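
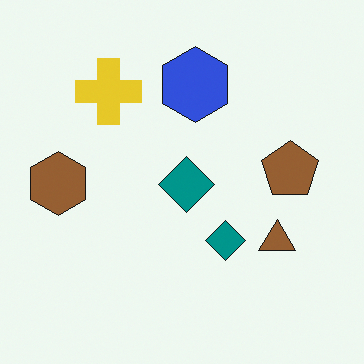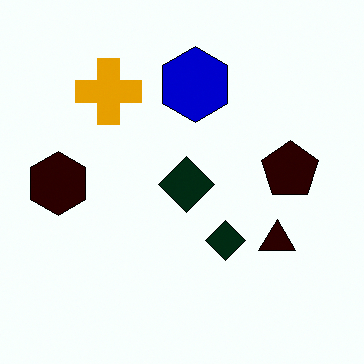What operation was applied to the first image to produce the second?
The second image is the first given much higher contrast.

Tones are pushed away from mid-grey across the whole image — a global contrast change.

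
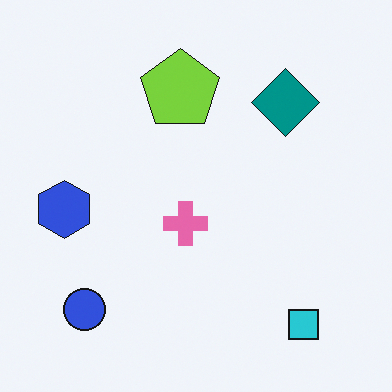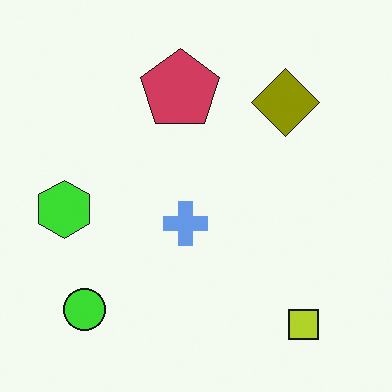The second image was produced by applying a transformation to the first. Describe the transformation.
Hue-shifted by a large amount.

Every shape's color has rotated by the same amount around the hue wheel — a uniform hue shift.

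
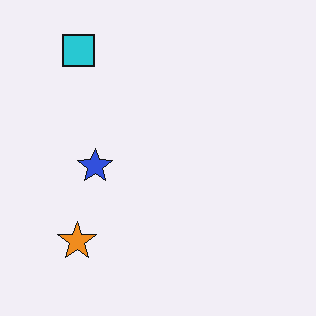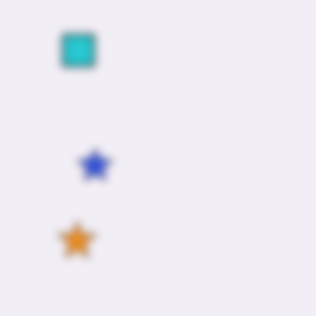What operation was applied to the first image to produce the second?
Noticeably gaussian-blurred.

Shape edges and outlines are uniformly softened across the whole image.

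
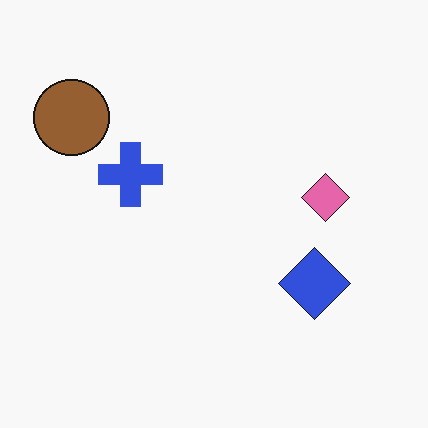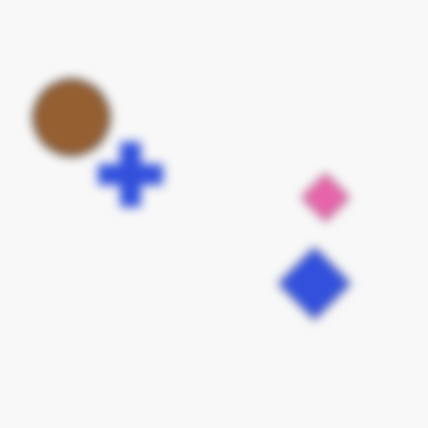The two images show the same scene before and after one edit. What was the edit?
The transformation is: strongly gaussian-blurred.

Shape edges and outlines are uniformly softened across the whole image.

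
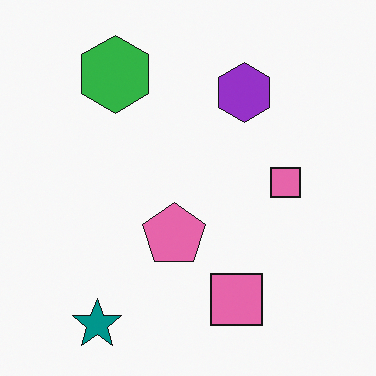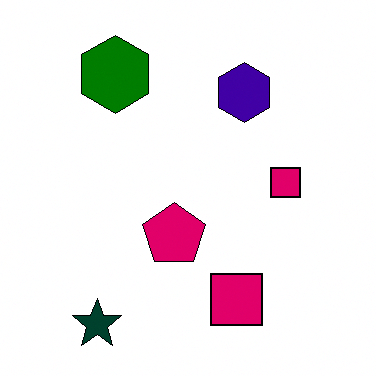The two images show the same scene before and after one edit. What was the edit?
It was given much higher contrast.

Tones are pushed away from mid-grey across the whole image — a global contrast change.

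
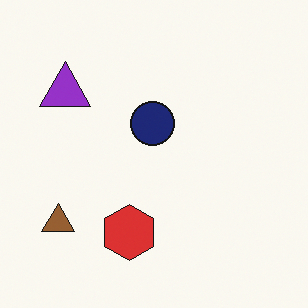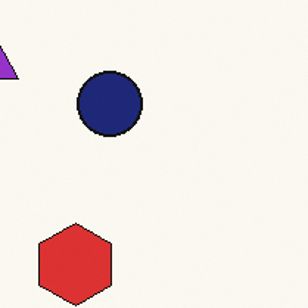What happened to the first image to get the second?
This is the original image cropped to a modestly smaller region and rescaled.

The visible shapes are larger and the field of view is narrower; shapes near the original edges may be partly or wholly outside the frame — a crop-and-rescale.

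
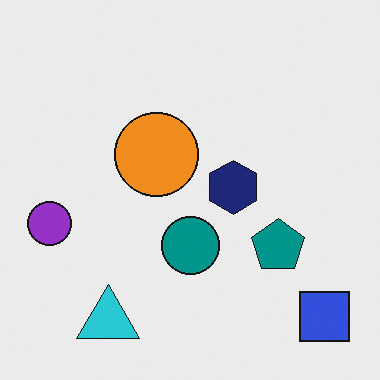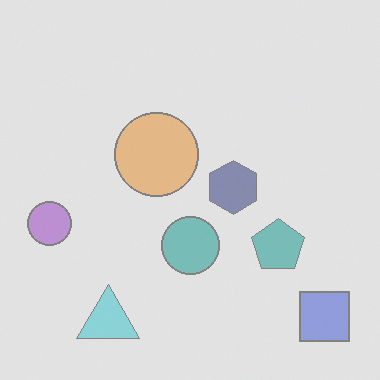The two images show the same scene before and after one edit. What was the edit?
The second image is the first given much lower contrast.

Tones are pushed toward mid-grey across the whole image — a global contrast change.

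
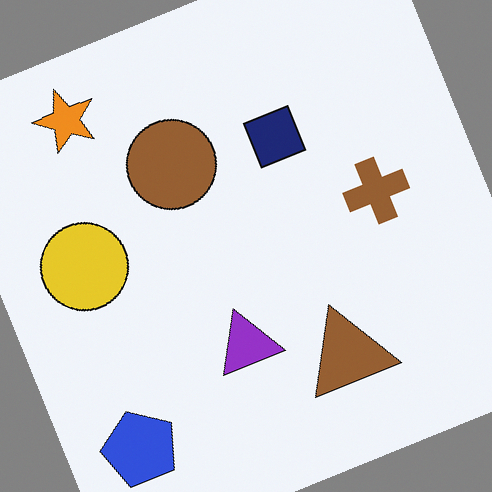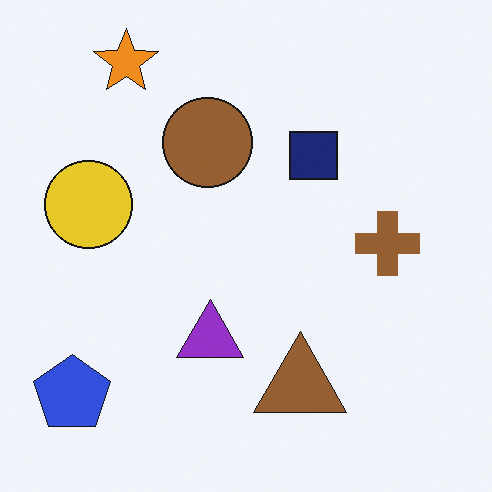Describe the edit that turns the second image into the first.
The image was rotated counter-clockwise by a clearly visible amount.

Every shape is tilted by the same angle and the image corners show triangular fill wedges — a whole-image rotation by a non-right angle.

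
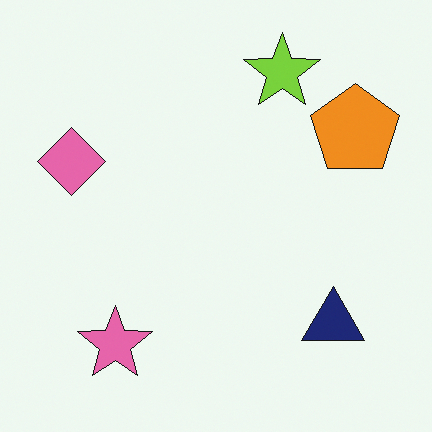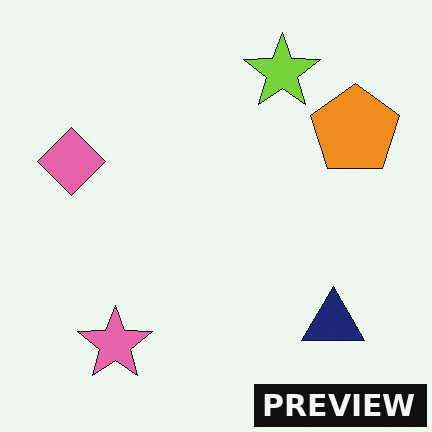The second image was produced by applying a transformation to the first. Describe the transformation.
The transformation is: watermarked with the text "PREVIEW" in the lower-right corner.

A dark label reading "PREVIEW" appears in the lower-right corner.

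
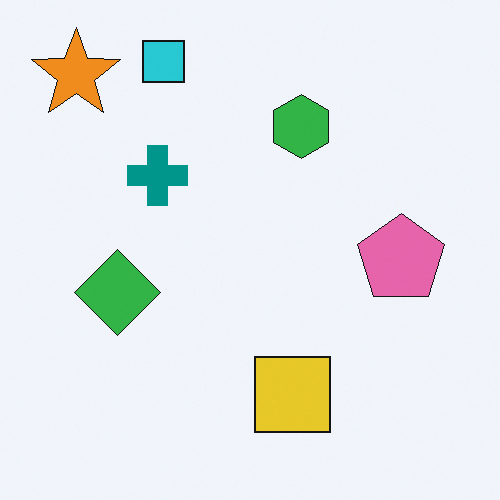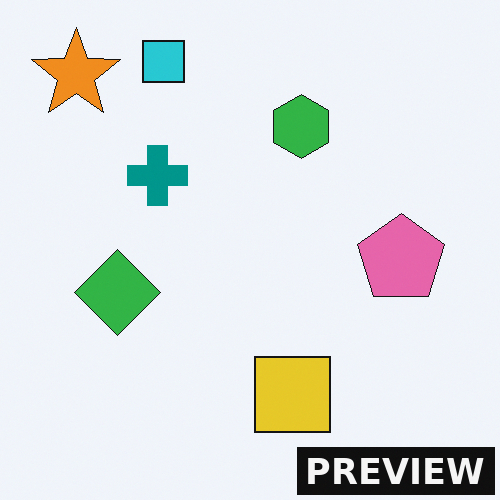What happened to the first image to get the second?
The image was watermarked with the text "PREVIEW" in the lower-right corner.

A dark label reading "PREVIEW" appears in the lower-right corner.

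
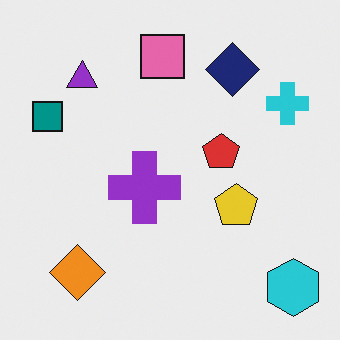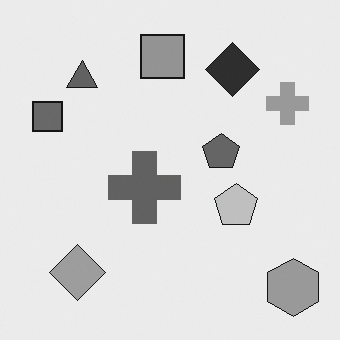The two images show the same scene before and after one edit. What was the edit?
The second image is the first converted to grayscale.

All color is removed — every shape is now a shade of grey.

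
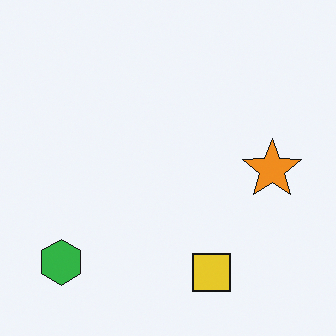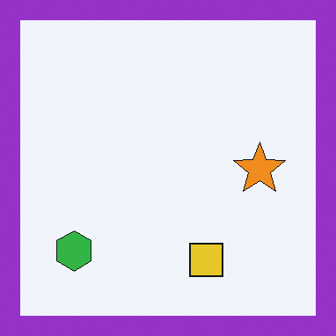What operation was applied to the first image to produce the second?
The second image is the first framed with a purple border.

A solid purple frame runs around the edge of the second image, with the content slightly shrunk inside it.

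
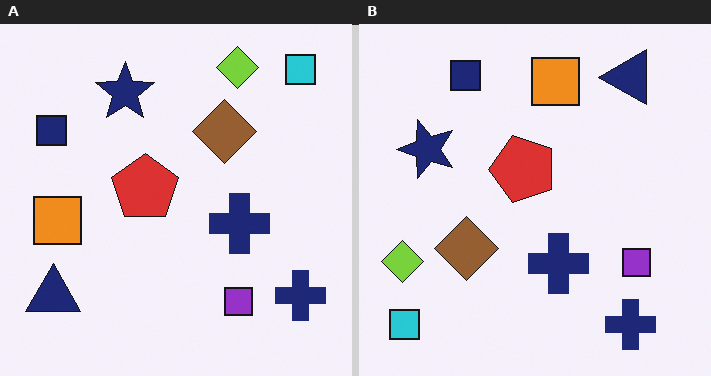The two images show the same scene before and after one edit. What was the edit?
The image was transposed (reflected across the top-left ↔ bottom-right diagonal).

Shapes have swapped their row and column positions — what was in the top-right is now in the bottom-left — a diagonal reflection.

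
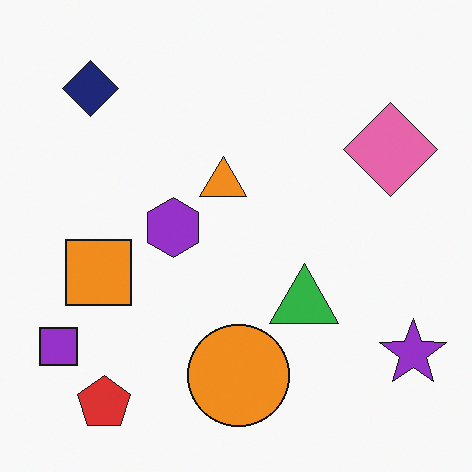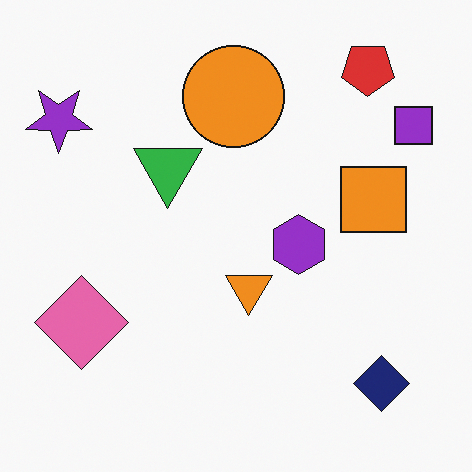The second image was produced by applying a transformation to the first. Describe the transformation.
The image was rotated 180°.

The red pentagon sits in the bottom-left of the first image and the top-right of the second — consistent with a whole-image 180° rotation.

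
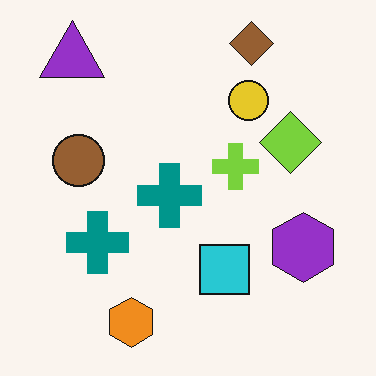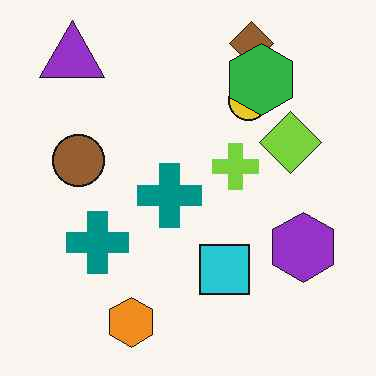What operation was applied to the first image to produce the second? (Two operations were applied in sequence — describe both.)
This is the original image JPEG-compressed with visible artifacts, then overlaid with an additional green hexagon.

Blocky 8×8 compression artifacts appear around shape edges and the flat background shows ringing — characteristic JPEG degradation. A green hexagon appears in the second image that is absent from the first.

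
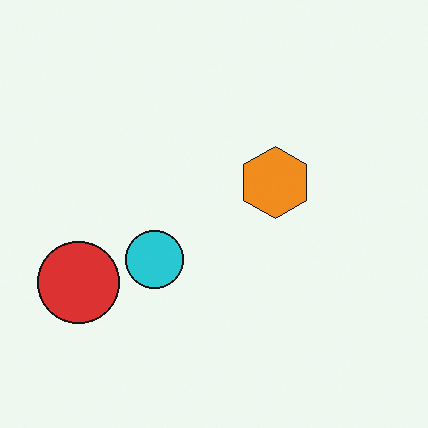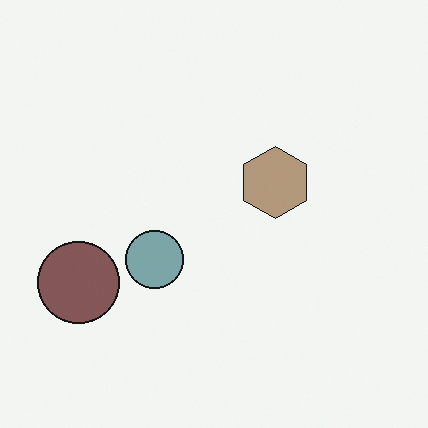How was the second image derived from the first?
It was heavily desaturated.

All colors are more muted and greyish — a global saturation change.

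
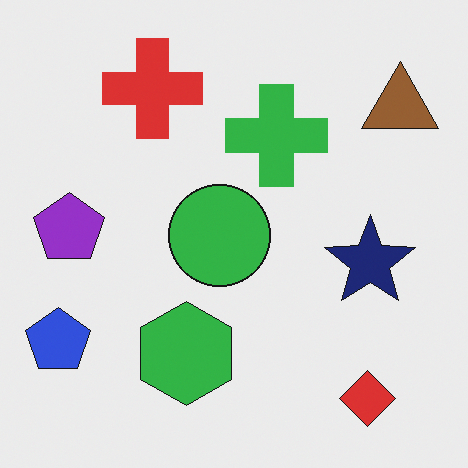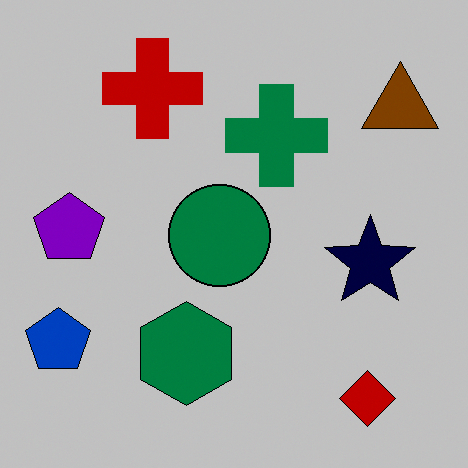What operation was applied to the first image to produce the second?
It was heavily posterized to just a handful of flat colors.

Each flat color has snapped to a coarser quantized level — most visibly, the near-white background has dropped to a flat grey.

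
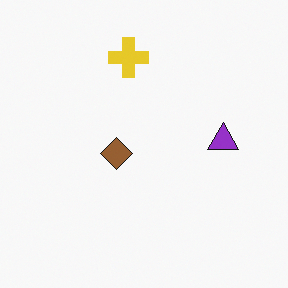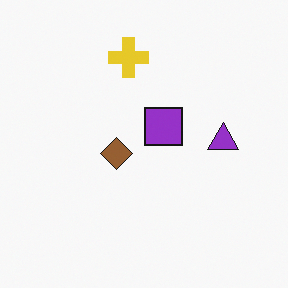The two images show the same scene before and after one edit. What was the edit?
It was overlaid with an additional purple square.

A purple square appears in the second image that is absent from the first.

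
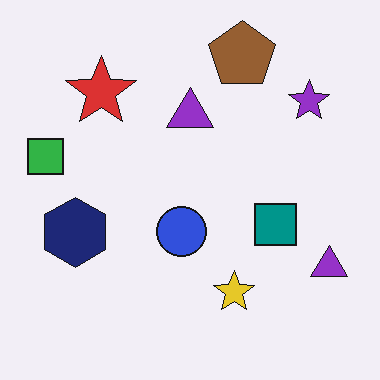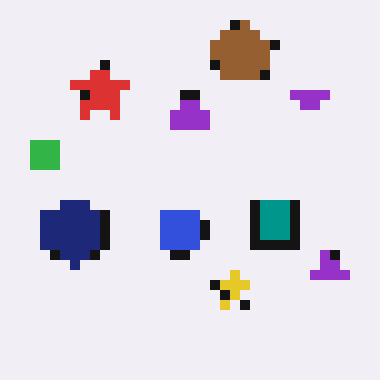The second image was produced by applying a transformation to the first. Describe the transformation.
The image was coarsely pixelated.

Shapes are reduced to large square blocks; fine edges and outlines are lost — a downscale-then-upscale (mosaic) effect.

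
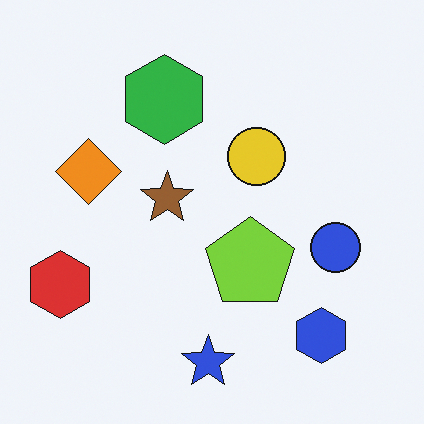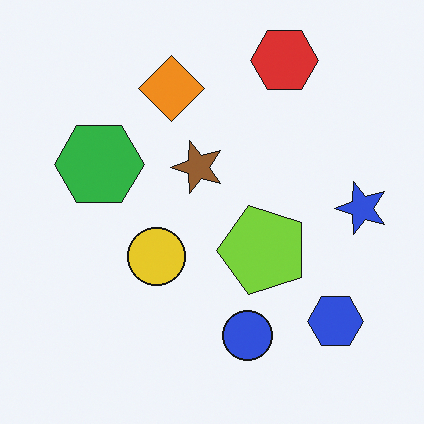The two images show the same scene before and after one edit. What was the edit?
Transposed (reflected across the top-left ↔ bottom-right diagonal).

Shapes have swapped their row and column positions — what was in the top-right is now in the bottom-left — a diagonal reflection.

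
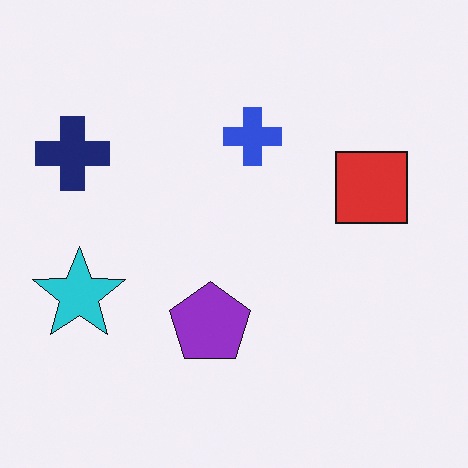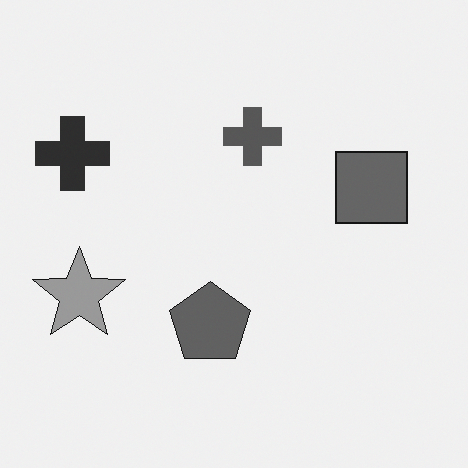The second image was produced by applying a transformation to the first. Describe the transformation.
Converted to grayscale.

All color is removed — every shape is now a shade of grey.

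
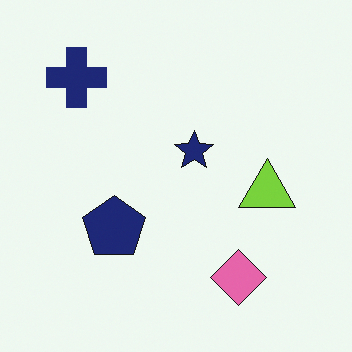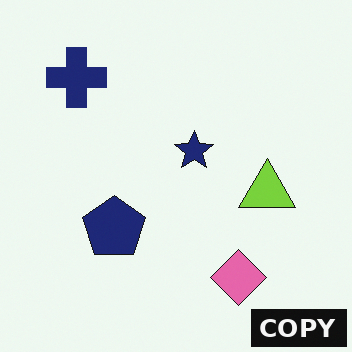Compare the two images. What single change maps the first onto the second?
Watermarked with the text "COPY" in the lower-right corner.

A dark label reading "COPY" appears in the lower-right corner.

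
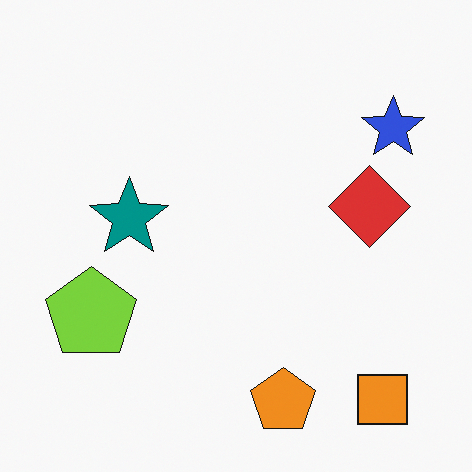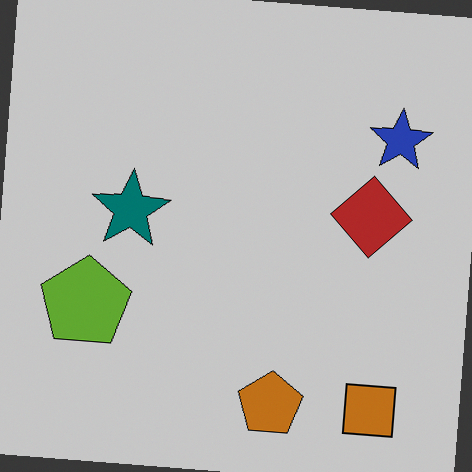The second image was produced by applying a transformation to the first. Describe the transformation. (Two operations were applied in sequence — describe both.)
The transformation is: rotated clockwise by a slight angle, then darkened a little.

Every shape is tilted by the same angle and the image corners show triangular fill wedges — a whole-image rotation by a non-right angle. Every pixel — background and shapes alike — is uniformly darkened.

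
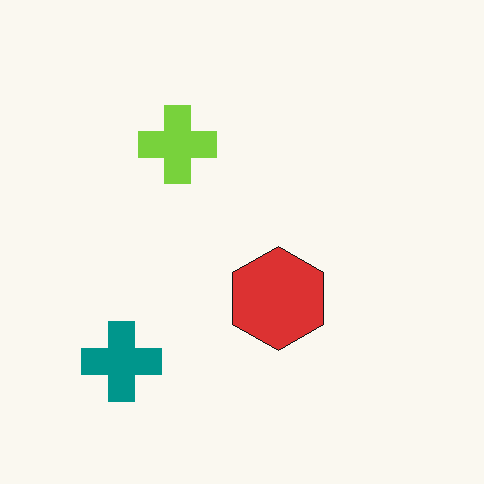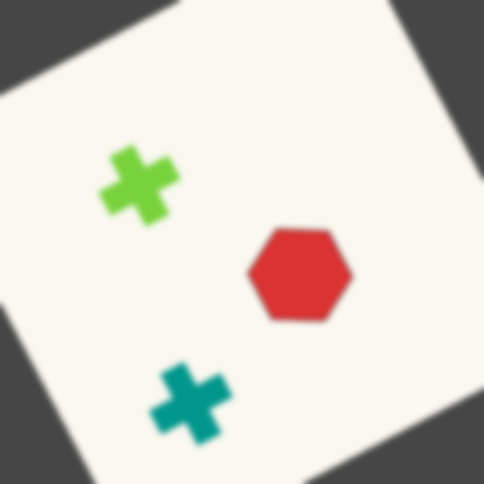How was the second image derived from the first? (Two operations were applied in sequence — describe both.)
This is the original image rotated counter-clockwise by a moderate amount, then noticeably gaussian-blurred.

Every shape is tilted by the same angle and the image corners show triangular fill wedges — a whole-image rotation by a non-right angle. Shape edges and outlines are uniformly softened across the whole image.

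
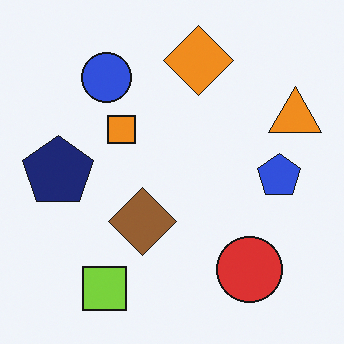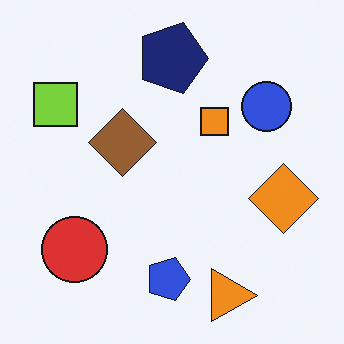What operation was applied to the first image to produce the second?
Rotated 90° clockwise.

The orange triangle sits in the right of the first image and the bottom of the second — consistent with a whole-image 90° clockwise rotation.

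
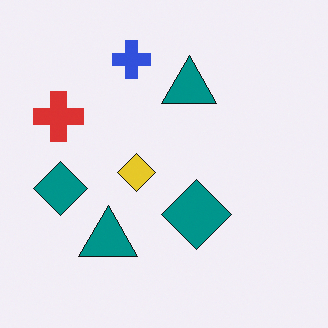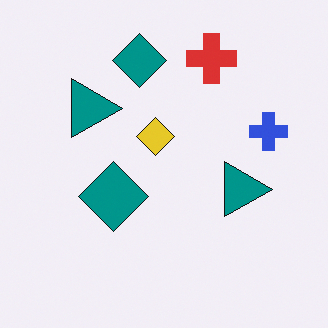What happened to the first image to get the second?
The transformation is: rotated 90° clockwise.

The red cross sits in the left of the first image and the top of the second — consistent with a whole-image 90° clockwise rotation.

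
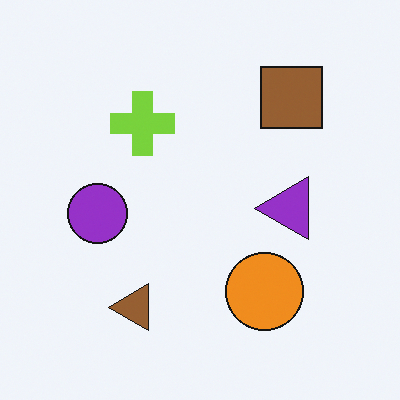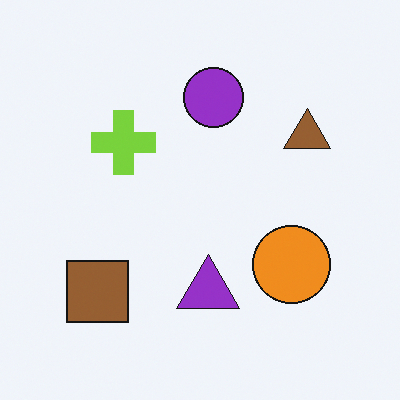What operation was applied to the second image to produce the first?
The first image is the second transposed (reflected across the top-left ↔ bottom-right diagonal).

Shapes have swapped their row and column positions — what was in the top-right is now in the bottom-left — a diagonal reflection.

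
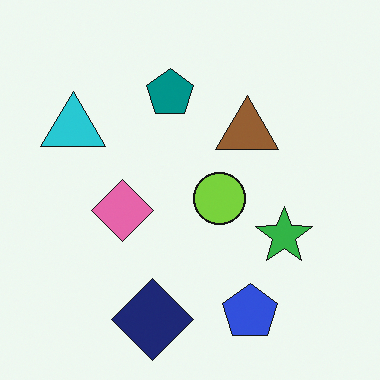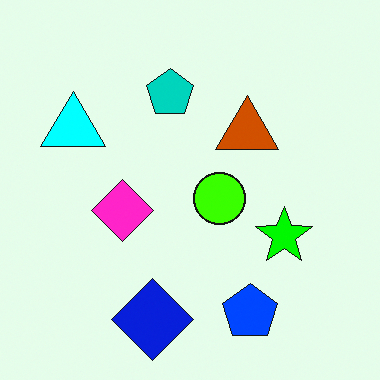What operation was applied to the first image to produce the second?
The image was heavily oversaturated.

All colors are more vivid — a global saturation change.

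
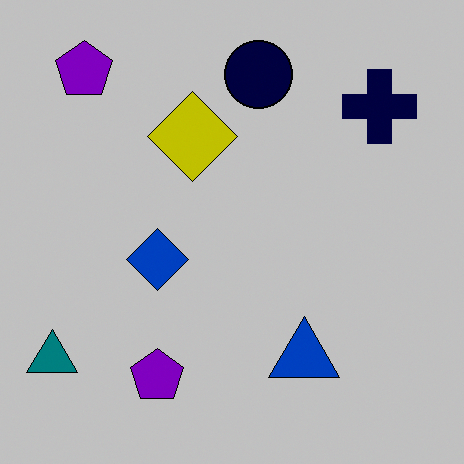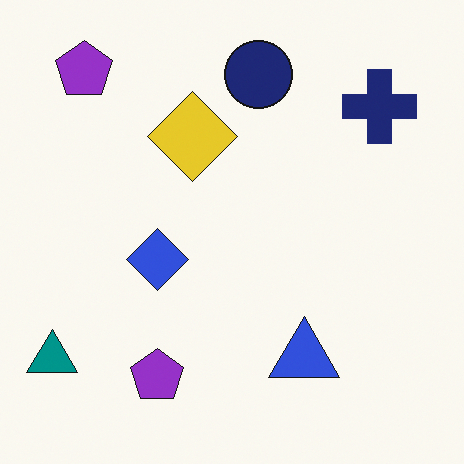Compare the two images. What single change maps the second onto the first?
Heavily posterized to just a handful of flat colors.

Each flat color has snapped to a coarser quantized level — most visibly, the near-white background has dropped to a flat grey.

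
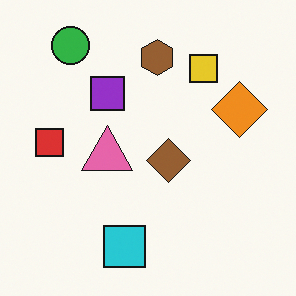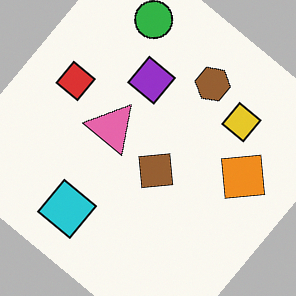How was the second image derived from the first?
It was rotated clockwise by a large amount — several tens of degrees.

Every shape is tilted by the same angle and the image corners show triangular fill wedges — a whole-image rotation by a non-right angle.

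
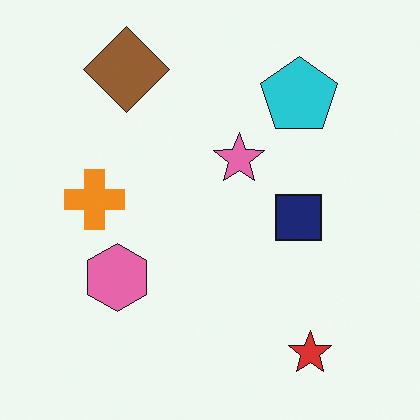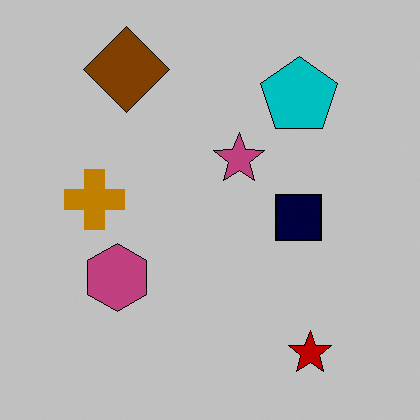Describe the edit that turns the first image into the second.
This is the original image aggressively posterized.

Each flat color has snapped to a coarser quantized level — most visibly, the near-white background has dropped to a flat grey.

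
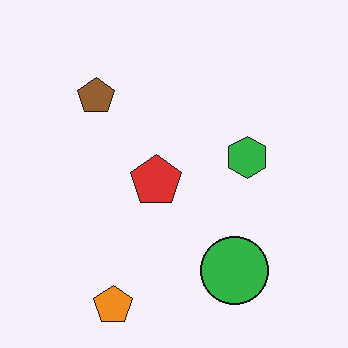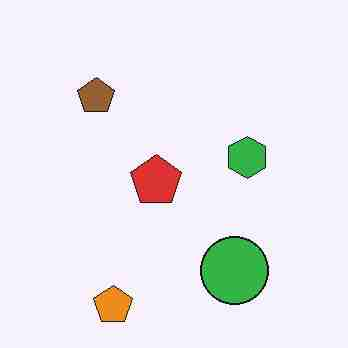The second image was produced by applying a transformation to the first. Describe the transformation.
The transformation is: heavily JPEG-compressed with obvious blocking artifacts.

Blocky 8×8 compression artifacts appear around shape edges and the flat background shows ringing — characteristic JPEG degradation.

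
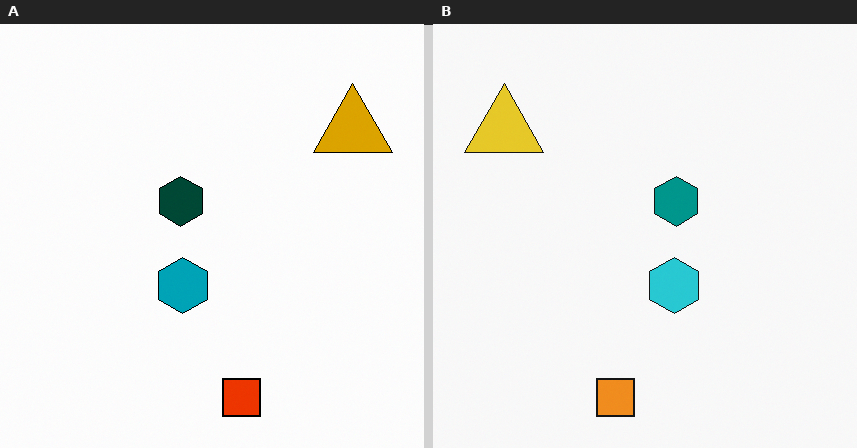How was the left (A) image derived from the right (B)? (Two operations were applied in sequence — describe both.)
It was given much higher contrast, then flipped horizontally (left ↔ right).

Tones are pushed away from mid-grey across the whole image — a global contrast change. The yellow triangle is in the top-left of the right (B) image and the top-right of the left (A) — shapes on opposite sides of the vertical midline have swapped in a mirror flip.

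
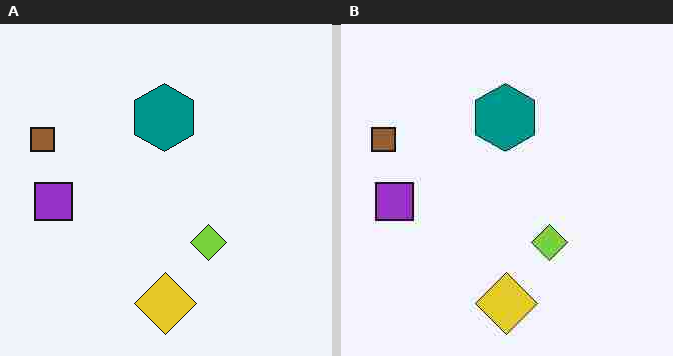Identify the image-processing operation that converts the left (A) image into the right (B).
This is the original image heavily JPEG-compressed with obvious blocking artifacts.

Blocky 8×8 compression artifacts appear around shape edges and the flat background shows ringing — characteristic JPEG degradation.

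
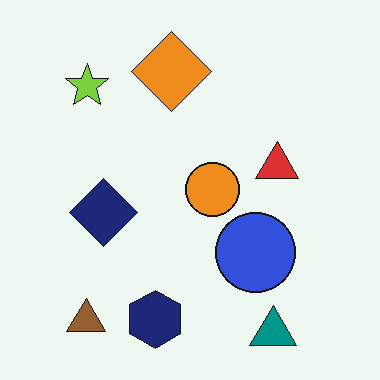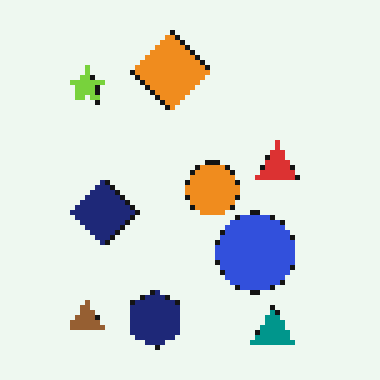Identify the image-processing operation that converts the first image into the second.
Mildly pixelated.

Shapes are reduced to large square blocks; fine edges and outlines are lost — a downscale-then-upscale (mosaic) effect.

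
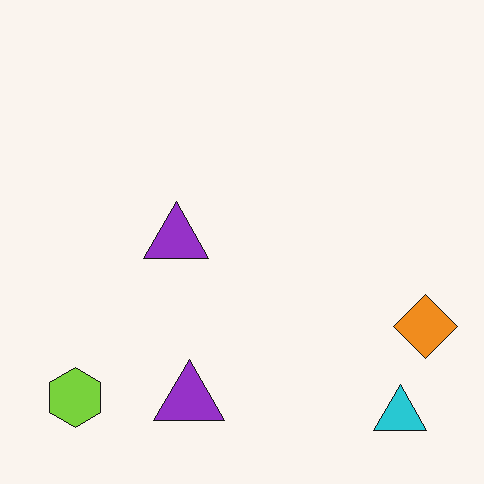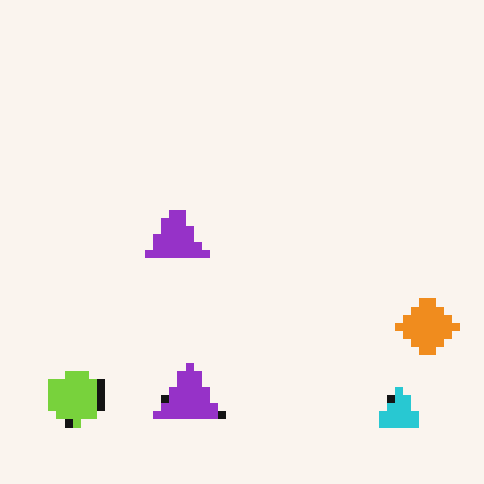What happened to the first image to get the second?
The second image is the first pixelated into visible square blocks.

Shapes are reduced to large square blocks; fine edges and outlines are lost — a downscale-then-upscale (mosaic) effect.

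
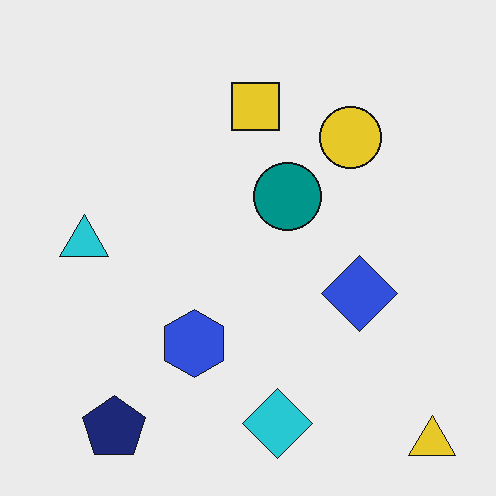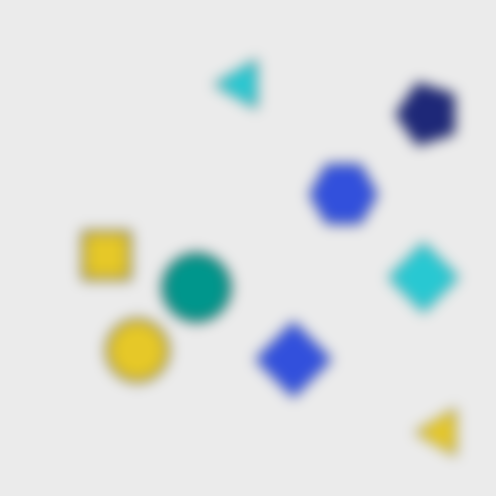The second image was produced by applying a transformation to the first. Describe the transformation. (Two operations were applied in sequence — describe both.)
This is the original image strongly gaussian-blurred, then transposed (reflected across the top-left ↔ bottom-right diagonal).

Shape edges and outlines are uniformly softened across the whole image. Shapes have swapped their row and column positions — what was in the top-right is now in the bottom-left — a diagonal reflection.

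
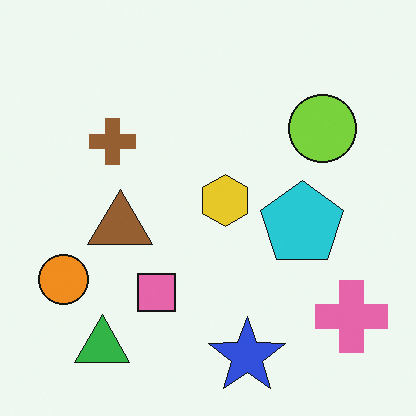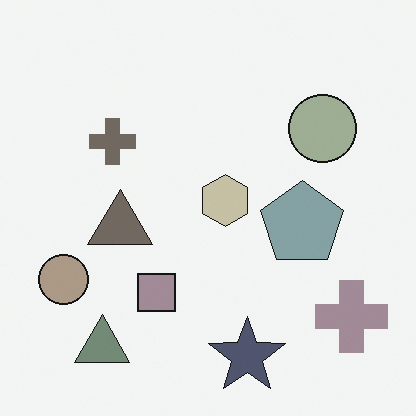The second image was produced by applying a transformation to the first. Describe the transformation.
Made much more muted (saturation change).

All colors are more muted and greyish — a global saturation change.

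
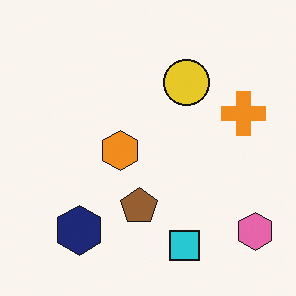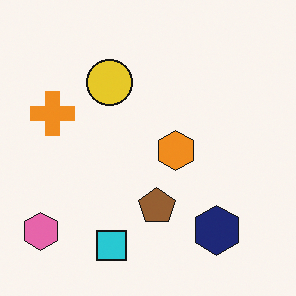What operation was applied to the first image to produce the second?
The transformation is: flipped horizontally (left ↔ right).

The pink hexagon is in the bottom-right of the first image and the bottom-left of the second — shapes on opposite sides of the vertical midline have swapped in a mirror flip.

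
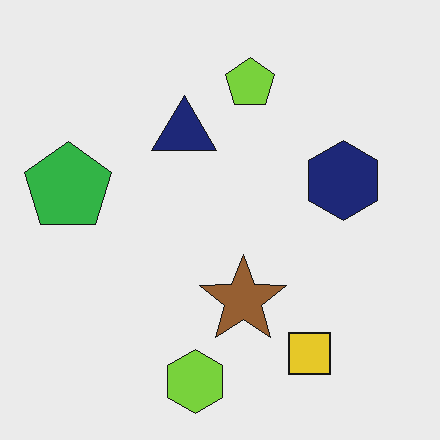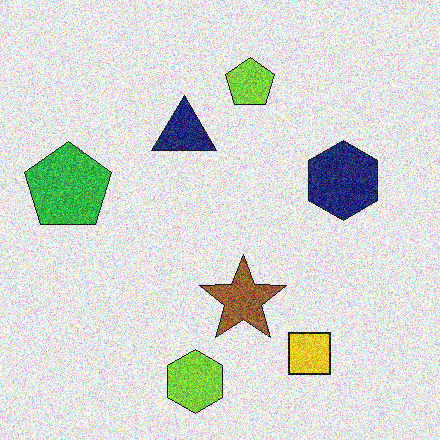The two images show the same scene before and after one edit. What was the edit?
The transformation is: degraded with heavy additive noise.

Random speckle covers the whole image, including the flat background.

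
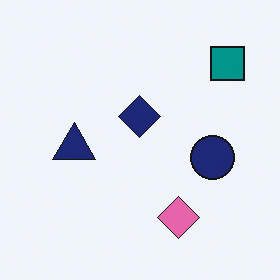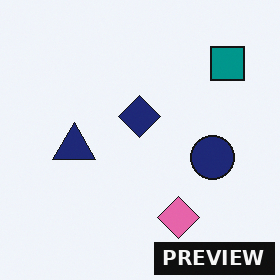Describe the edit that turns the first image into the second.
The second image is the first watermarked with the text "PREVIEW" in the lower-right corner.

A dark label reading "PREVIEW" appears in the lower-right corner.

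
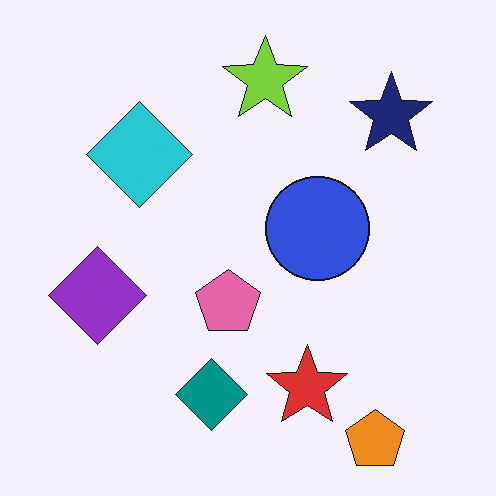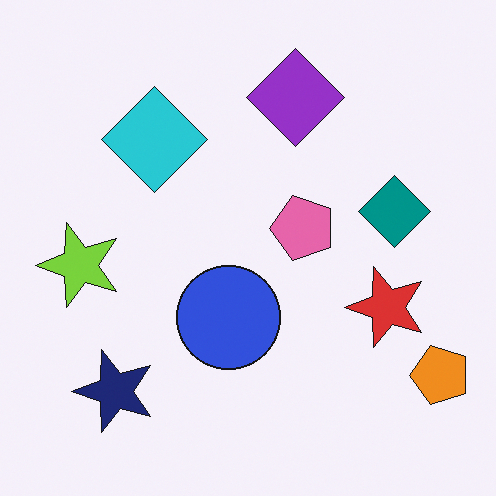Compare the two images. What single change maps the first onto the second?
The image was transposed (reflected across the top-left ↔ bottom-right diagonal).

Shapes have swapped their row and column positions — what was in the top-right is now in the bottom-left — a diagonal reflection.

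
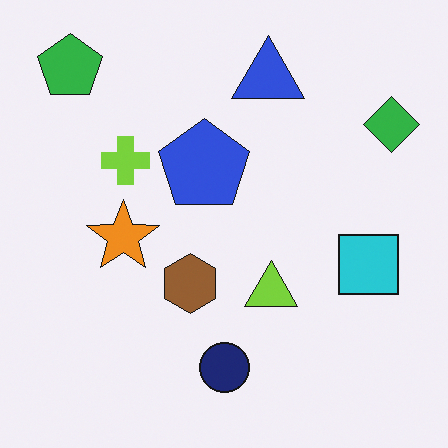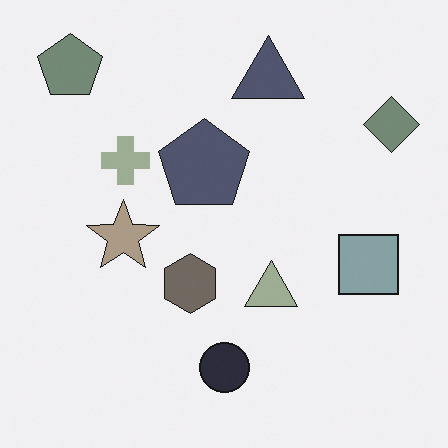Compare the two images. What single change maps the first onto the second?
Made much more muted (saturation change).

All colors are more muted and greyish — a global saturation change.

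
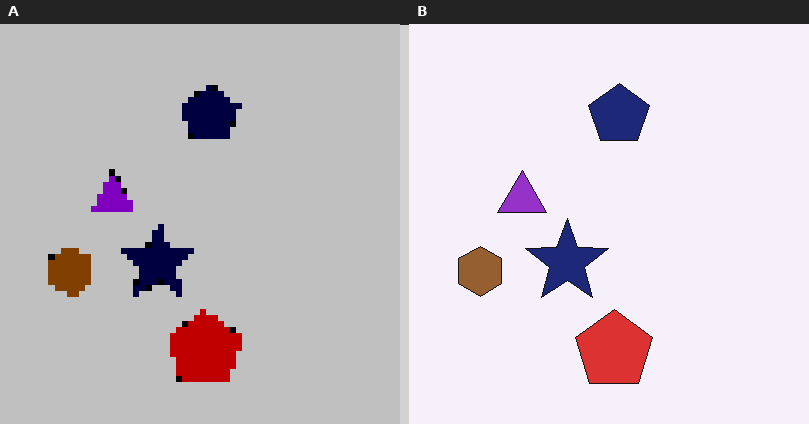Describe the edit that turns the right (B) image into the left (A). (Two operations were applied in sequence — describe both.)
Heavily posterized to just a handful of flat colors, then moderately pixelated.

Each flat color has snapped to a coarser quantized level — most visibly, the near-white background has dropped to a flat grey. Shapes are reduced to large square blocks; fine edges and outlines are lost — a downscale-then-upscale (mosaic) effect.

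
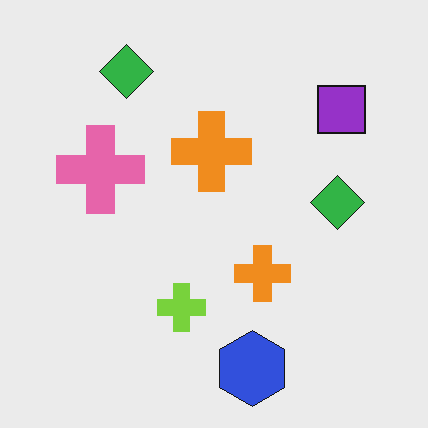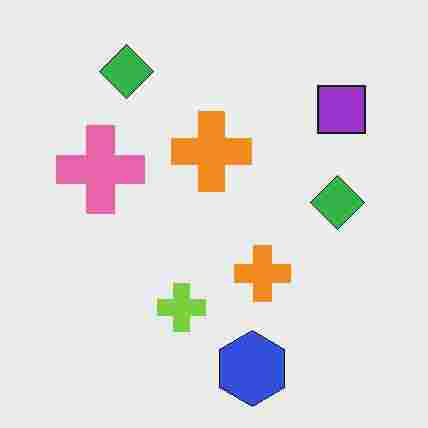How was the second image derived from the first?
Heavily JPEG-compressed with obvious blocking artifacts.

Blocky 8×8 compression artifacts appear around shape edges and the flat background shows ringing — characteristic JPEG degradation.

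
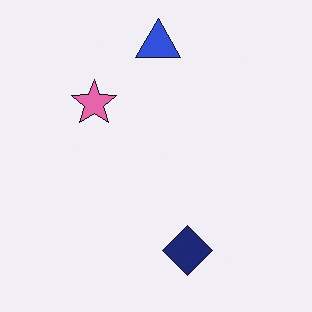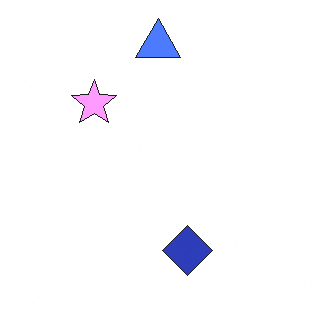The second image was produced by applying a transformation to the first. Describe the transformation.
The transformation is: brightened a lot.

Every pixel — background and shapes alike — is uniformly brightened.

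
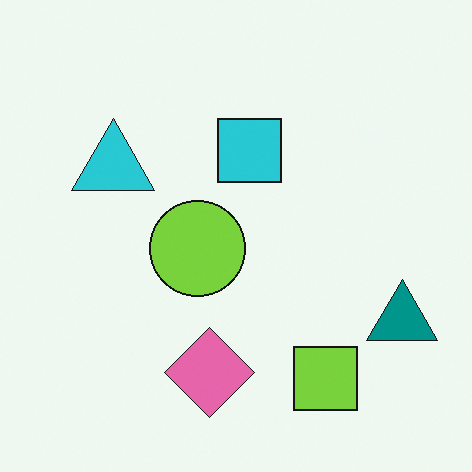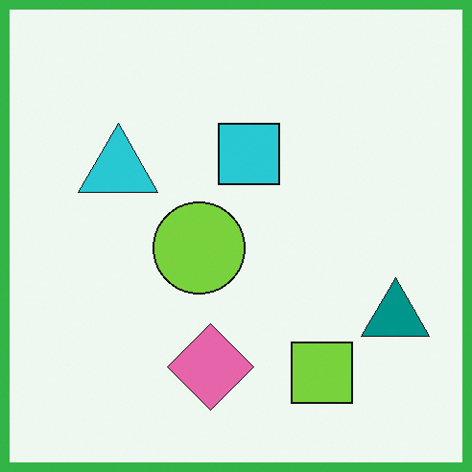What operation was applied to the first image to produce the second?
This is the original image framed with a green border.

A solid green frame runs around the edge of the second image, with the content slightly shrunk inside it.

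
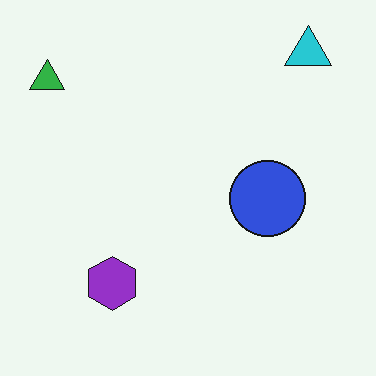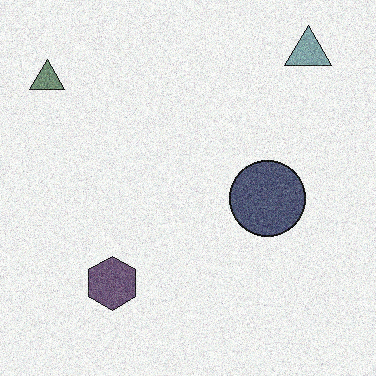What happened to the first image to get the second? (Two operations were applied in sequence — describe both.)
The transformation is: degraded with visible gaussian noise, then made much more muted (saturation change).

Random speckle covers the whole image, including the flat background. All colors are more muted and greyish — a global saturation change.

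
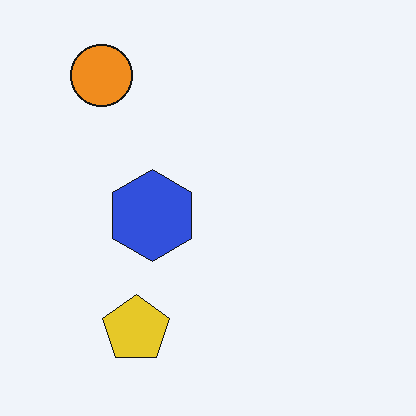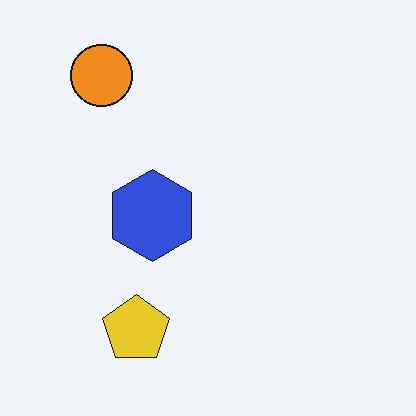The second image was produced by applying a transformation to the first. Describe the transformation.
It was given moderate JPEG compression.

Blocky 8×8 compression artifacts appear around shape edges and the flat background shows ringing — characteristic JPEG degradation.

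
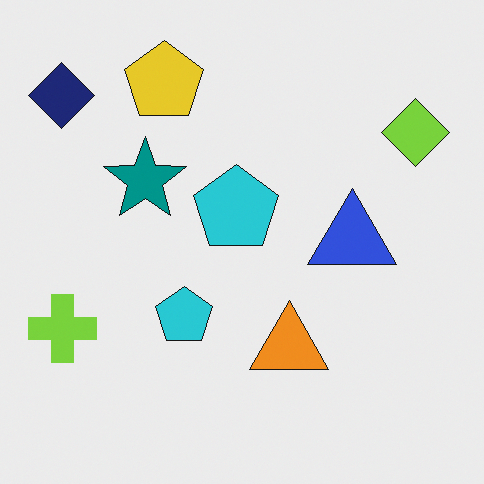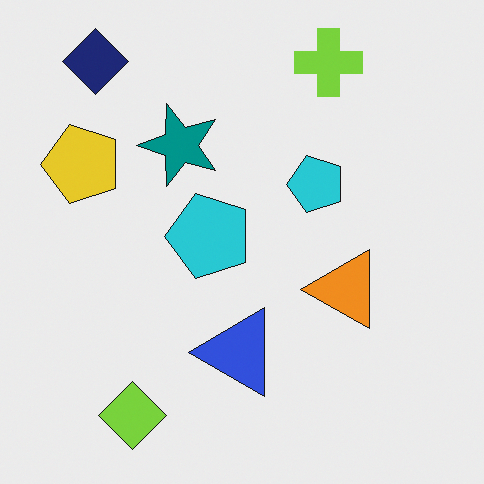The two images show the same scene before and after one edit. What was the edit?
The transformation is: transposed (reflected across the top-left ↔ bottom-right diagonal).

Shapes have swapped their row and column positions — what was in the top-right is now in the bottom-left — a diagonal reflection.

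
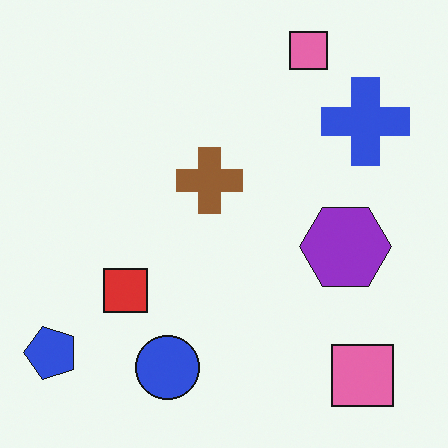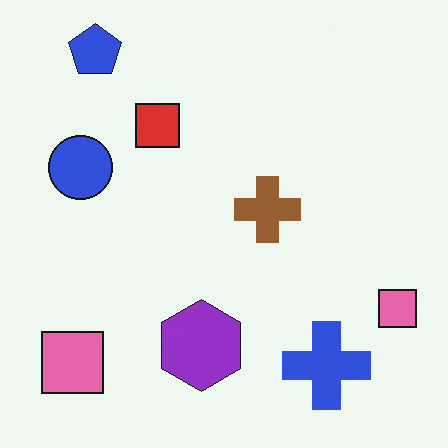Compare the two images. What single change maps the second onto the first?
This is the original image rotated 90° counter-clockwise.

The blue pentagon sits in the top-left of the second image and the bottom-left of the first — consistent with a whole-image 90° counter-clockwise rotation.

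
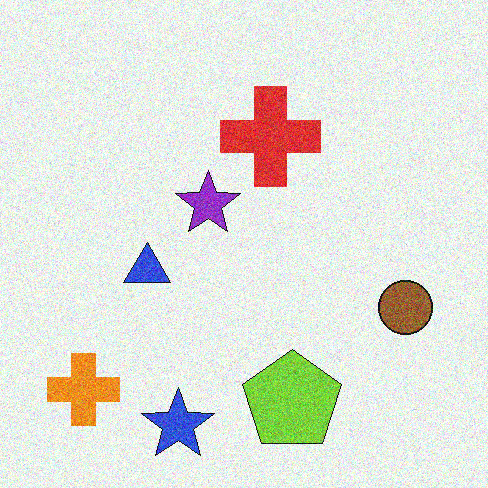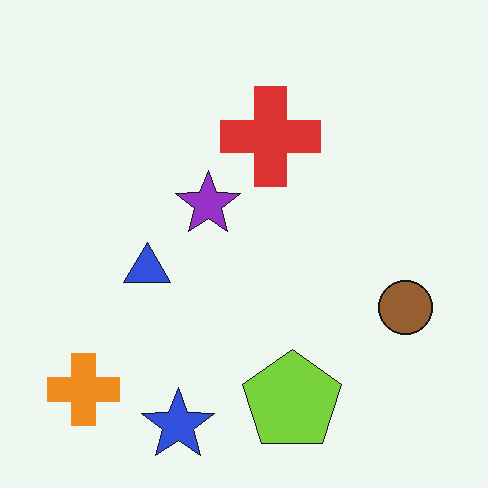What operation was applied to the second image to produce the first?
The transformation is: degraded with visible gaussian noise.

Random speckle covers the whole image, including the flat background.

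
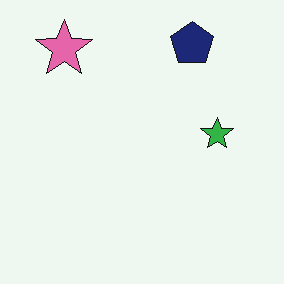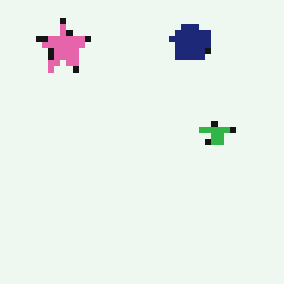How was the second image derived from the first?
The second image is the first pixelated into visible square blocks.

Shapes are reduced to large square blocks; fine edges and outlines are lost — a downscale-then-upscale (mosaic) effect.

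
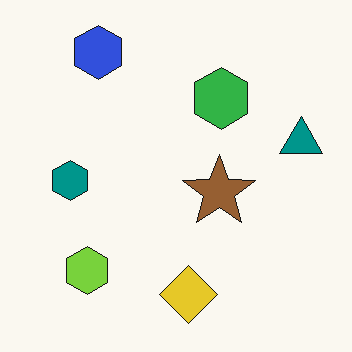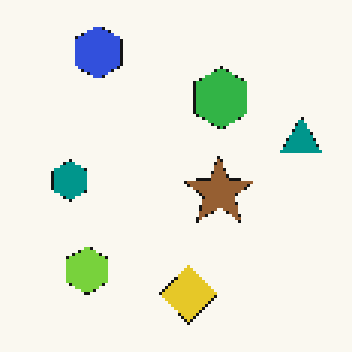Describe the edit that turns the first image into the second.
The transformation is: lightly pixelated (a mild mosaic effect).

Shapes are reduced to large square blocks; fine edges and outlines are lost — a downscale-then-upscale (mosaic) effect.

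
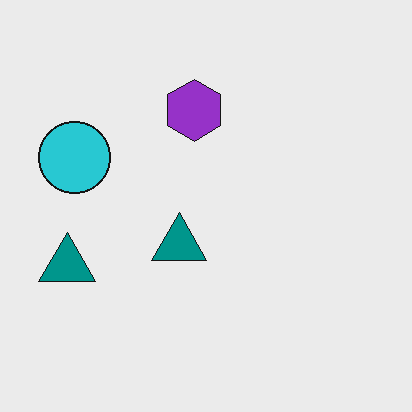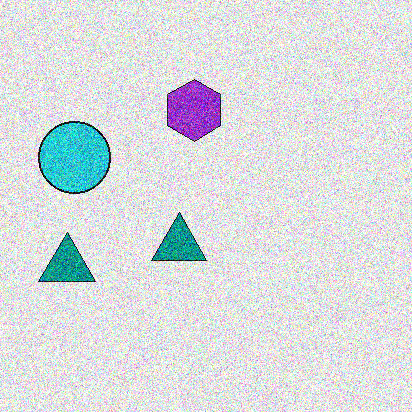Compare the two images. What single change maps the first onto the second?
The second image is the first degraded with a thick layer of grain.

Random speckle covers the whole image, including the flat background.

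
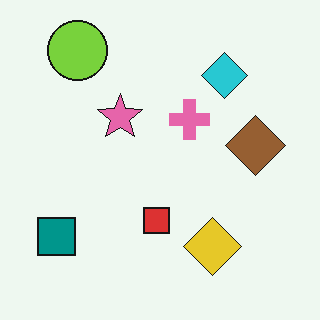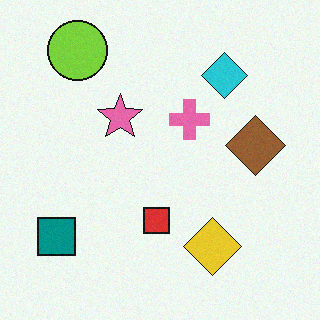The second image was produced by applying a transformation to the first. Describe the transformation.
The second image is the first degraded with subtle gaussian noise.

Random speckle covers the whole image, including the flat background.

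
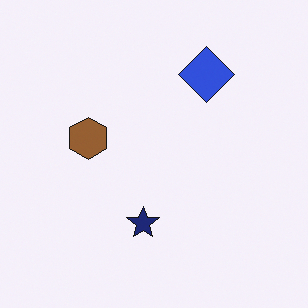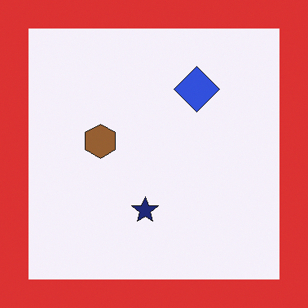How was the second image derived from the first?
Framed with a red border.

A solid red frame runs around the edge of the second image, with the content slightly shrunk inside it.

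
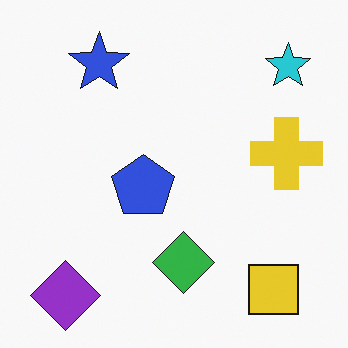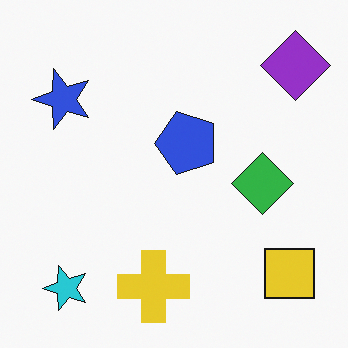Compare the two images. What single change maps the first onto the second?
Transposed (reflected across the top-left ↔ bottom-right diagonal).

Shapes have swapped their row and column positions — what was in the top-right is now in the bottom-left — a diagonal reflection.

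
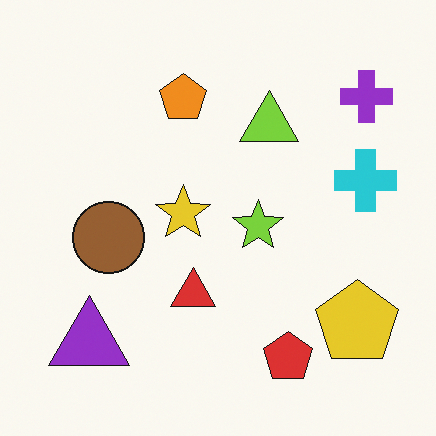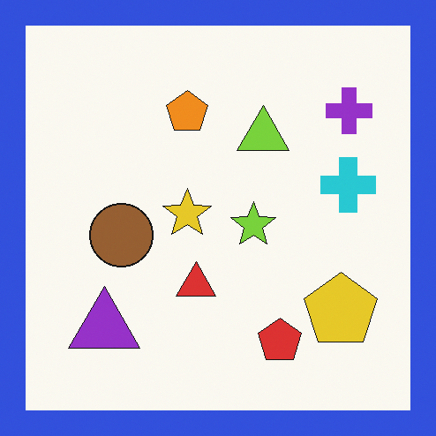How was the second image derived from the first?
This is the original image framed with a blue border.

A solid blue frame runs around the edge of the second image, with the content slightly shrunk inside it.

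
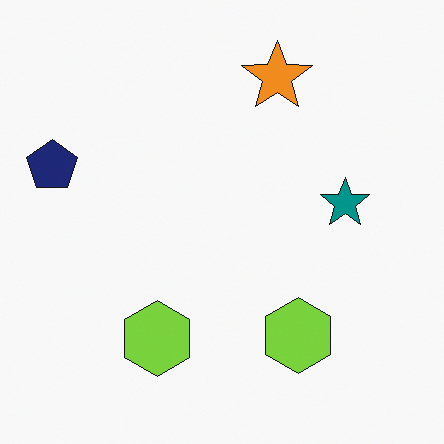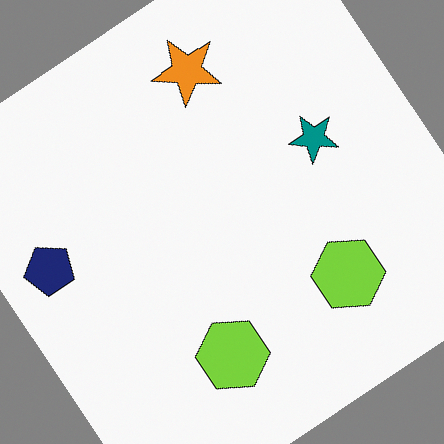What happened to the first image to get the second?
The image was rotated counter-clockwise by a large amount — several tens of degrees.

Every shape is tilted by the same angle and the image corners show triangular fill wedges — a whole-image rotation by a non-right angle.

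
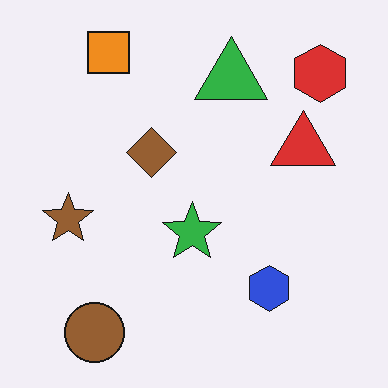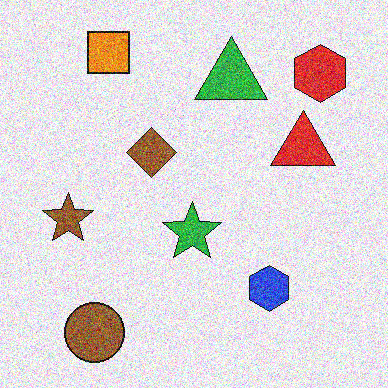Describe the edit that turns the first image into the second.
It was degraded with heavy additive noise.

Random speckle covers the whole image, including the flat background.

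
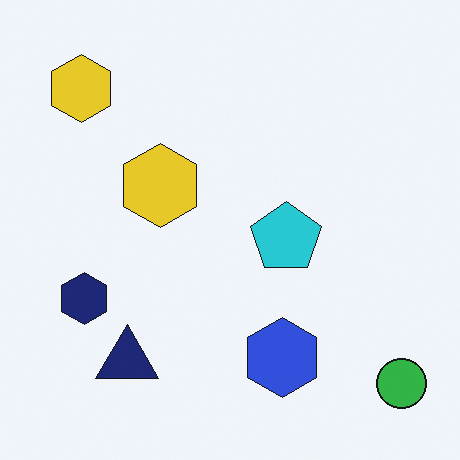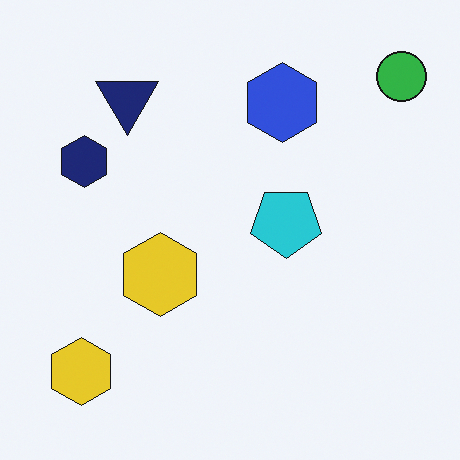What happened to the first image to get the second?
The second image is the first flipped vertically (top ↔ bottom).

The green circle is in the bottom-right of the first image and the top-right of the second — shapes on opposite sides of the horizontal midline have swapped in a mirror flip.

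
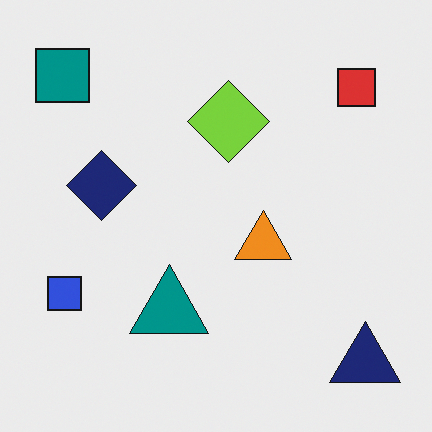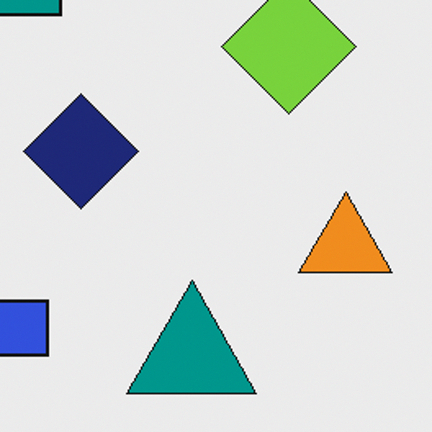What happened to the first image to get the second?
The second image is the first cropped tightly and scaled back up.

The visible shapes are larger and the field of view is narrower; shapes near the original edges may be partly or wholly outside the frame — a crop-and-rescale.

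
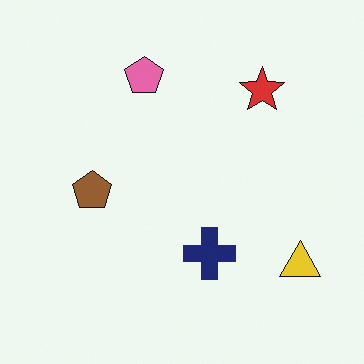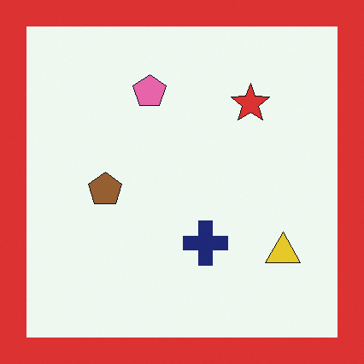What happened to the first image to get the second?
This is the original image framed with a red border.

A solid red frame runs around the edge of the second image, with the content slightly shrunk inside it.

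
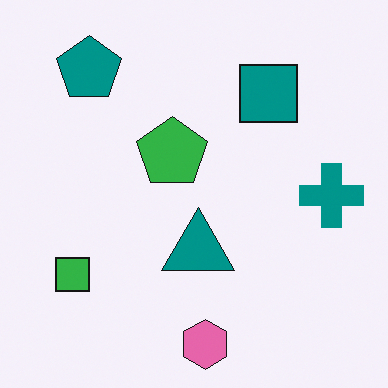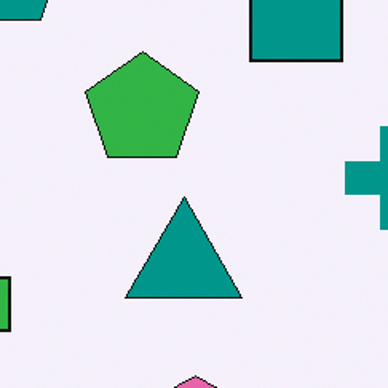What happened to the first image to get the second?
This is the original image cropped to a modestly smaller region and rescaled.

The visible shapes are larger and the field of view is narrower; shapes near the original edges may be partly or wholly outside the frame — a crop-and-rescale.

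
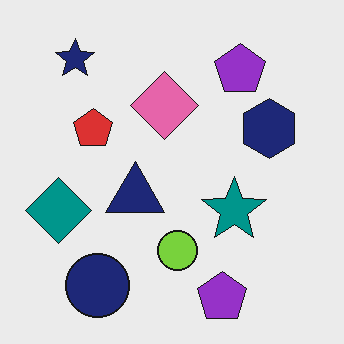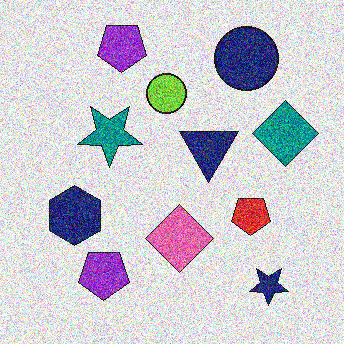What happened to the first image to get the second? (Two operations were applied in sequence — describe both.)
The transformation is: rotated 180°, then degraded with heavy additive noise.

The navy star sits in the top-left of the first image and the bottom-right of the second — consistent with a whole-image 180° rotation. Random speckle covers the whole image, including the flat background.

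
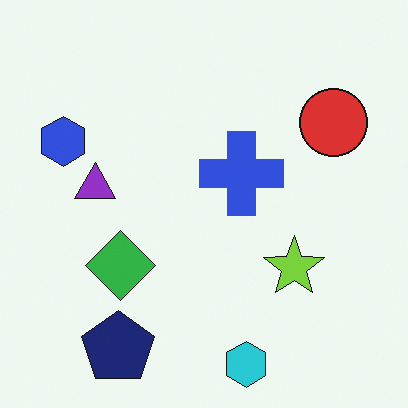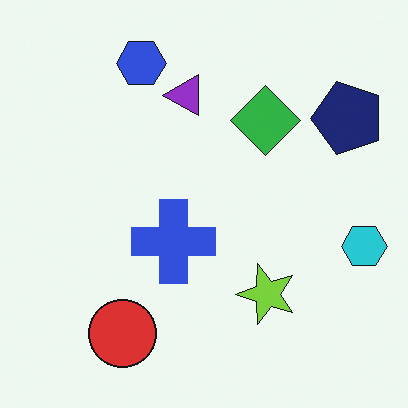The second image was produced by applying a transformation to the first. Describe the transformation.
The second image is the first transposed (reflected across the top-left ↔ bottom-right diagonal).

Shapes have swapped their row and column positions — what was in the top-right is now in the bottom-left — a diagonal reflection.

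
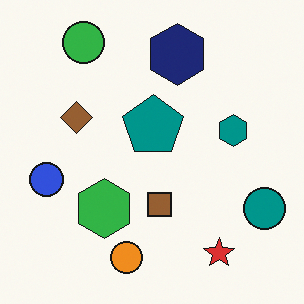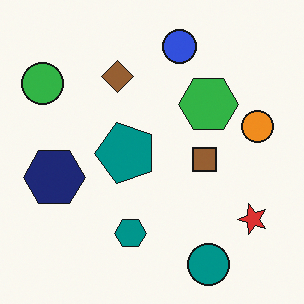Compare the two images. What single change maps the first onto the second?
This is the original image transposed (reflected across the top-left ↔ bottom-right diagonal).

Shapes have swapped their row and column positions — what was in the top-right is now in the bottom-left — a diagonal reflection.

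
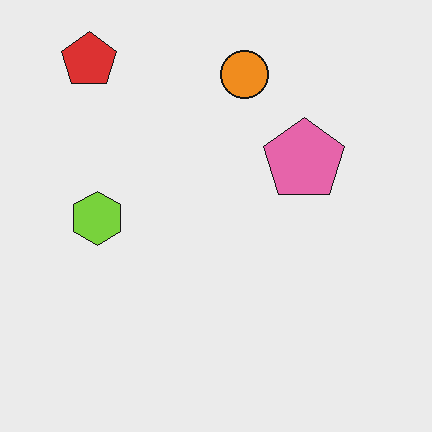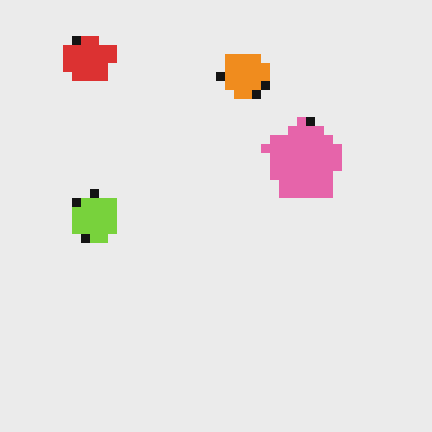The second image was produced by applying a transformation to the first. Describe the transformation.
The transformation is: heavily pixelated into large blocks.

Shapes are reduced to large square blocks; fine edges and outlines are lost — a downscale-then-upscale (mosaic) effect.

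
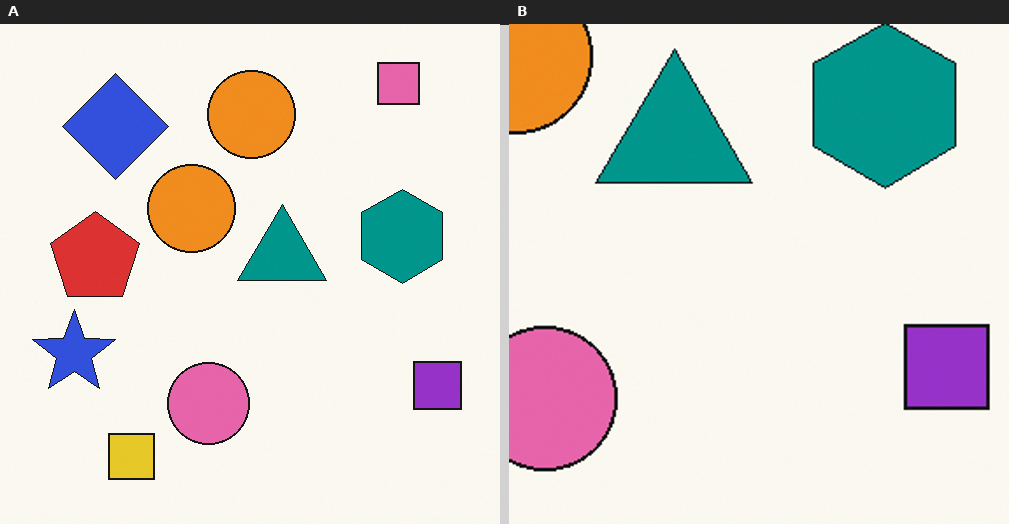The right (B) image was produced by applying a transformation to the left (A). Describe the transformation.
The image was cropped tightly and scaled back up.

The visible shapes are larger and the field of view is narrower; shapes near the original edges may be partly or wholly outside the frame — a crop-and-rescale.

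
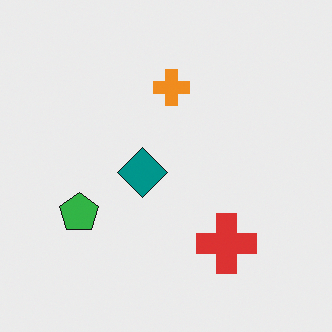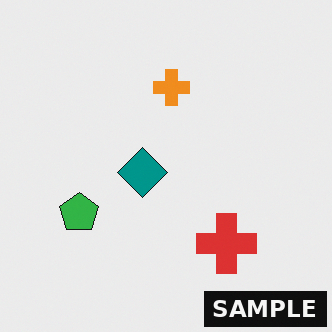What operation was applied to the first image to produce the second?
This is the original image watermarked with the text "SAMPLE" in the lower-right corner.

A dark label reading "SAMPLE" appears in the lower-right corner.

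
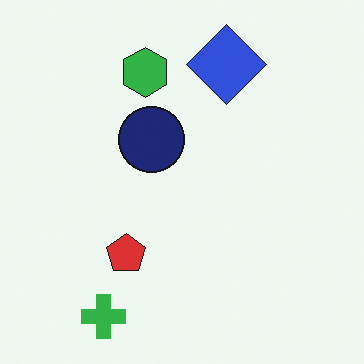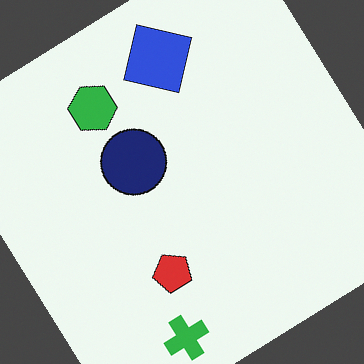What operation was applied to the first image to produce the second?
This is the original image rotated counter-clockwise by a large amount — several tens of degrees.

Every shape is tilted by the same angle and the image corners show triangular fill wedges — a whole-image rotation by a non-right angle.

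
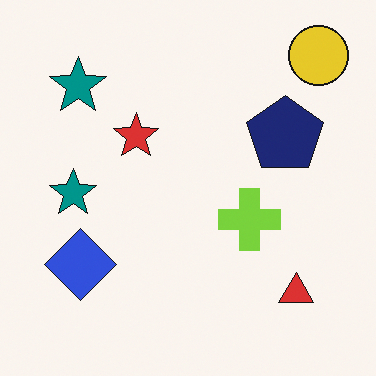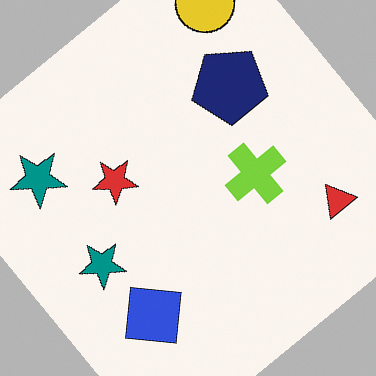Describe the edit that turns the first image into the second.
The second image is the first rotated counter-clockwise by a large amount — several tens of degrees.

Every shape is tilted by the same angle and the image corners show triangular fill wedges — a whole-image rotation by a non-right angle.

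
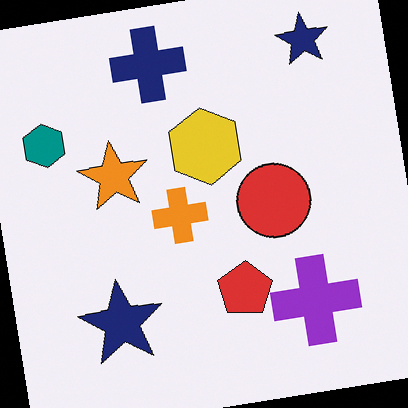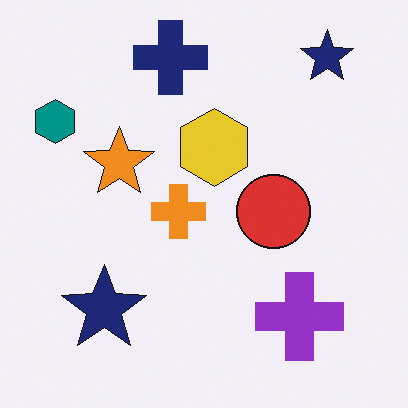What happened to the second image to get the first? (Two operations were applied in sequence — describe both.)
The image was rotated counter-clockwise by a few degrees, then overlaid with an additional red pentagon.

Every shape is tilted by the same angle and the image corners show triangular fill wedges — a whole-image rotation by a non-right angle. A red pentagon appears in the first image that is absent from the second.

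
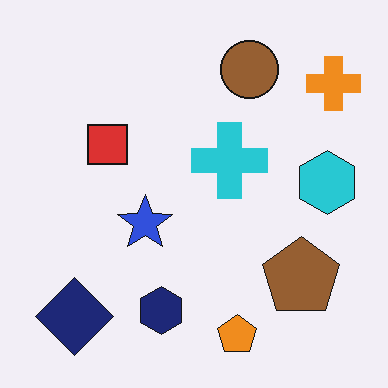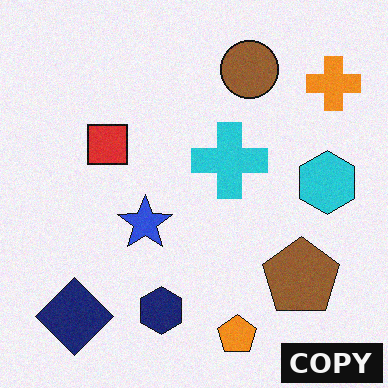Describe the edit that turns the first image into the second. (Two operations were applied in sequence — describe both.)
The transformation is: degraded with a light layer of grain, then watermarked with the text "COPY" in the lower-right corner.

Random speckle covers the whole image, including the flat background. A dark label reading "COPY" appears in the lower-right corner.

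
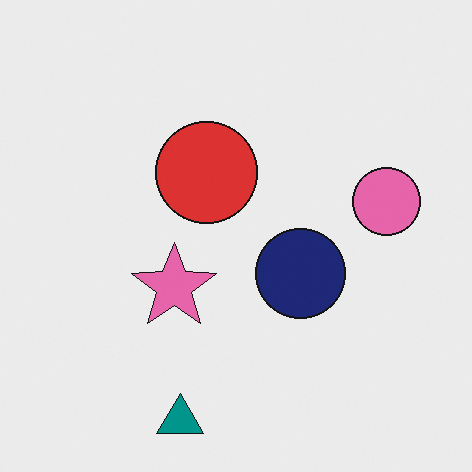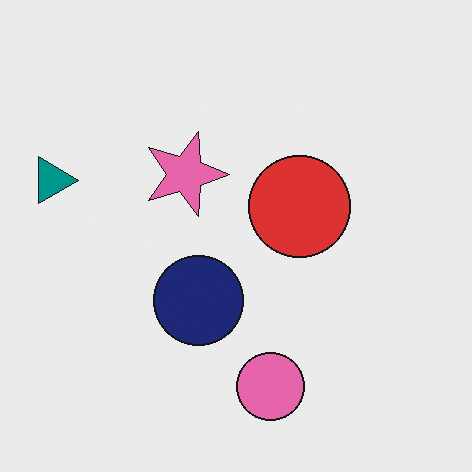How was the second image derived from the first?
It was rotated 90° clockwise.

The teal triangle sits in the bottom of the first image and the left of the second — consistent with a whole-image 90° clockwise rotation.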